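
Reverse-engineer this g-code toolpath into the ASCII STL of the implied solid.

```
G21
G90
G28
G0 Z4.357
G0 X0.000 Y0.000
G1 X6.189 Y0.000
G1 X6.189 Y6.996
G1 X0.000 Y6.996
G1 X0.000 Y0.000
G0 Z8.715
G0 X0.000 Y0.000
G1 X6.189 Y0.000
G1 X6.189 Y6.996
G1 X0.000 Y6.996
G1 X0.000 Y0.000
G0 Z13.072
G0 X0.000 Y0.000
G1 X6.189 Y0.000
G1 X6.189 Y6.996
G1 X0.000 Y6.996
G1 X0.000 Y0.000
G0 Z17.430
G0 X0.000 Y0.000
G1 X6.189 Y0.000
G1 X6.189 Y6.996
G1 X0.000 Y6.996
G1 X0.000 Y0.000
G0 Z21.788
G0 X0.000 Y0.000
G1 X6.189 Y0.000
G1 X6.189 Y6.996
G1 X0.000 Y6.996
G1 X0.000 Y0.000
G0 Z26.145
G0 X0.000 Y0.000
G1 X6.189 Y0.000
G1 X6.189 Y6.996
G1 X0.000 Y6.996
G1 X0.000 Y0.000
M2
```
solid part
  facet normal 0.0000 0.0000 -1.0000
    outer loop
      vertex 6.189 6.996 0.000
      vertex 6.189 0.000 0.000
      vertex 0.000 0.000 0.000
    endloop
  endfacet
  facet normal 0.0000 0.0000 -1.0000
    outer loop
      vertex 0.000 6.996 0.000
      vertex 6.189 6.996 0.000
      vertex 0.000 0.000 0.000
    endloop
  endfacet
  facet normal 0.0000 0.0000 1.0000
    outer loop
      vertex 0.000 0.000 26.145
      vertex 6.189 0.000 26.145
      vertex 6.189 6.996 26.145
    endloop
  endfacet
  facet normal 0.0000 0.0000 1.0000
    outer loop
      vertex 0.000 0.000 26.145
      vertex 6.189 6.996 26.145
      vertex 0.000 6.996 26.145
    endloop
  endfacet
  facet normal 0.0000 -1.0000 0.0000
    outer loop
      vertex 0.000 0.000 0.000
      vertex 6.189 0.000 0.000
      vertex 6.189 0.000 26.145
    endloop
  endfacet
  facet normal 0.0000 -1.0000 0.0000
    outer loop
      vertex 0.000 0.000 0.000
      vertex 6.189 0.000 26.145
      vertex 0.000 0.000 26.145
    endloop
  endfacet
  facet normal 0.0000 1.0000 0.0000
    outer loop
      vertex 6.189 6.996 26.145
      vertex 6.189 6.996 0.000
      vertex 0.000 6.996 0.000
    endloop
  endfacet
  facet normal 0.0000 1.0000 0.0000
    outer loop
      vertex 0.000 6.996 26.145
      vertex 6.189 6.996 26.145
      vertex 0.000 6.996 0.000
    endloop
  endfacet
  facet normal -1.0000 0.0000 0.0000
    outer loop
      vertex 0.000 6.996 26.145
      vertex 0.000 6.996 0.000
      vertex 0.000 0.000 0.000
    endloop
  endfacet
  facet normal -1.0000 0.0000 0.0000
    outer loop
      vertex 0.000 0.000 26.145
      vertex 0.000 6.996 26.145
      vertex 0.000 0.000 0.000
    endloop
  endfacet
  facet normal 1.0000 0.0000 0.0000
    outer loop
      vertex 6.189 0.000 0.000
      vertex 6.189 6.996 0.000
      vertex 6.189 6.996 26.145
    endloop
  endfacet
  facet normal 1.0000 0.0000 0.0000
    outer loop
      vertex 6.189 0.000 0.000
      vertex 6.189 6.996 26.145
      vertex 6.189 0.000 26.145
    endloop
  endfacet
endsolid part

The G0 Z moves step by Δz≈4.357 mm. Every layer's G1 loop is the same polygon, so the solid is a straight extrusion of it from z=0 to z≈26.1. Closing with flat bottom and top caps and triangulating gives 12 facets — a rectangular box, roughly 6.19 × 7 mm footprint and 26.1 mm tall.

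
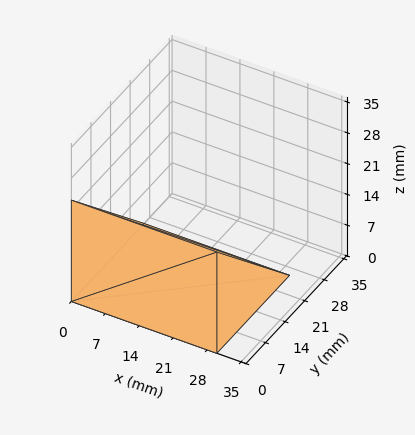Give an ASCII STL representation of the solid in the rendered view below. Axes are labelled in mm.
Reading the render: the shape is a wedge (ramp): 30 × 26 mm base, rising to 23 mm along the y=0 edge and sloping linearly to z=0 at y=26 (dimensions read to the nearest mm from the axis ticks). For the STL, each face is triangulated and given an outward normal.

solid part
  facet normal 0.0000 0.0000 -1.0000
    outer loop
      vertex 30.0 26.0 0.0
      vertex 30.0 0.0 0.0
      vertex 0.0 0.0 0.0
    endloop
  endfacet
  facet normal 0.0000 0.0000 -1.0000
    outer loop
      vertex 0.0 26.0 0.0
      vertex 30.0 26.0 0.0
      vertex 0.0 0.0 0.0
    endloop
  endfacet
  facet normal 0.0000 -1.0000 0.0000
    outer loop
      vertex 0.0 0.0 0.0
      vertex 30.0 0.0 0.0
      vertex 30.0 0.0 23.0
    endloop
  endfacet
  facet normal 0.0000 -1.0000 0.0000
    outer loop
      vertex 0.0 0.0 0.0
      vertex 30.0 0.0 23.0
      vertex 0.0 0.0 23.0
    endloop
  endfacet
  facet normal 0.0000 0.6626 0.7490
    outer loop
      vertex 0.0 0.0 23.0
      vertex 30.0 0.0 23.0
      vertex 30.0 26.0 0.0
    endloop
  endfacet
  facet normal 0.0000 0.6626 0.7490
    outer loop
      vertex 0.0 0.0 23.0
      vertex 30.0 26.0 0.0
      vertex 0.0 26.0 0.0
    endloop
  endfacet
  facet normal -1.0000 0.0000 0.0000
    outer loop
      vertex 0.0 0.0 23.0
      vertex 0.0 26.0 0.0
      vertex 0.0 0.0 0.0
    endloop
  endfacet
  facet normal 1.0000 0.0000 0.0000
    outer loop
      vertex 30.0 0.0 0.0
      vertex 30.0 26.0 0.0
      vertex 30.0 0.0 23.0
    endloop
  endfacet
endsolid part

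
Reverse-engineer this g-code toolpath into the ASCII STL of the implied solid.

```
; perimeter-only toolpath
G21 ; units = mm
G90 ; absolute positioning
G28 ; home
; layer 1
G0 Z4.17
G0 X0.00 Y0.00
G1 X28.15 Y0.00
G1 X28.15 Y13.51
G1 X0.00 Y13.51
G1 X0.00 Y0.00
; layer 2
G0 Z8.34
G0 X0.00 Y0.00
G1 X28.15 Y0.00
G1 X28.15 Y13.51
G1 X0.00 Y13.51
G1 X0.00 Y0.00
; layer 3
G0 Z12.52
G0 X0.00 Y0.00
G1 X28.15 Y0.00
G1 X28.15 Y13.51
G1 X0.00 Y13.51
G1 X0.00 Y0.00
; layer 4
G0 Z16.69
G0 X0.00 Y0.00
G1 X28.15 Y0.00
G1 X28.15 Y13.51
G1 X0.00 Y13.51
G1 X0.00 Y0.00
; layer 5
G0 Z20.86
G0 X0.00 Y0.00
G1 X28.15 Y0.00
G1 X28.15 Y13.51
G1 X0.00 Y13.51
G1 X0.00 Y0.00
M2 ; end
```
solid part
  facet normal 0.0000 0.0000 -1.0000
    outer loop
      vertex 28.15 13.51 0.00
      vertex 28.15 0.00 0.00
      vertex 0.00 0.00 0.00
    endloop
  endfacet
  facet normal 0.0000 0.0000 -1.0000
    outer loop
      vertex 0.00 13.51 0.00
      vertex 28.15 13.51 0.00
      vertex 0.00 0.00 0.00
    endloop
  endfacet
  facet normal 0.0000 0.0000 1.0000
    outer loop
      vertex 0.00 0.00 20.86
      vertex 28.15 0.00 20.86
      vertex 28.15 13.51 20.86
    endloop
  endfacet
  facet normal 0.0000 0.0000 1.0000
    outer loop
      vertex 0.00 0.00 20.86
      vertex 28.15 13.51 20.86
      vertex 0.00 13.51 20.86
    endloop
  endfacet
  facet normal 0.0000 -1.0000 0.0000
    outer loop
      vertex 0.00 0.00 0.00
      vertex 28.15 0.00 0.00
      vertex 28.15 0.00 20.86
    endloop
  endfacet
  facet normal 0.0000 -1.0000 0.0000
    outer loop
      vertex 0.00 0.00 0.00
      vertex 28.15 0.00 20.86
      vertex 0.00 0.00 20.86
    endloop
  endfacet
  facet normal 0.0000 1.0000 0.0000
    outer loop
      vertex 28.15 13.51 20.86
      vertex 28.15 13.51 0.00
      vertex 0.00 13.51 0.00
    endloop
  endfacet
  facet normal 0.0000 1.0000 0.0000
    outer loop
      vertex 0.00 13.51 20.86
      vertex 28.15 13.51 20.86
      vertex 0.00 13.51 0.00
    endloop
  endfacet
  facet normal -1.0000 0.0000 0.0000
    outer loop
      vertex 0.00 13.51 20.86
      vertex 0.00 13.51 0.00
      vertex 0.00 0.00 0.00
    endloop
  endfacet
  facet normal -1.0000 0.0000 0.0000
    outer loop
      vertex 0.00 0.00 20.86
      vertex 0.00 13.51 20.86
      vertex 0.00 0.00 0.00
    endloop
  endfacet
  facet normal 1.0000 0.0000 0.0000
    outer loop
      vertex 28.15 0.00 0.00
      vertex 28.15 13.51 0.00
      vertex 28.15 13.51 20.86
    endloop
  endfacet
  facet normal 1.0000 0.0000 0.0000
    outer loop
      vertex 28.15 0.00 0.00
      vertex 28.15 13.51 20.86
      vertex 28.15 0.00 20.86
    endloop
  endfacet
endsolid part

The G0 Z moves step by Δz≈4.17 mm. Every layer's G1 loop is the same polygon, so the solid is a straight extrusion of it from z=0 to z≈20.9. Closing with flat bottom and top caps and triangulating gives 12 facets — a rectangular box, roughly 28.1 × 13.5 mm footprint and 20.9 mm tall.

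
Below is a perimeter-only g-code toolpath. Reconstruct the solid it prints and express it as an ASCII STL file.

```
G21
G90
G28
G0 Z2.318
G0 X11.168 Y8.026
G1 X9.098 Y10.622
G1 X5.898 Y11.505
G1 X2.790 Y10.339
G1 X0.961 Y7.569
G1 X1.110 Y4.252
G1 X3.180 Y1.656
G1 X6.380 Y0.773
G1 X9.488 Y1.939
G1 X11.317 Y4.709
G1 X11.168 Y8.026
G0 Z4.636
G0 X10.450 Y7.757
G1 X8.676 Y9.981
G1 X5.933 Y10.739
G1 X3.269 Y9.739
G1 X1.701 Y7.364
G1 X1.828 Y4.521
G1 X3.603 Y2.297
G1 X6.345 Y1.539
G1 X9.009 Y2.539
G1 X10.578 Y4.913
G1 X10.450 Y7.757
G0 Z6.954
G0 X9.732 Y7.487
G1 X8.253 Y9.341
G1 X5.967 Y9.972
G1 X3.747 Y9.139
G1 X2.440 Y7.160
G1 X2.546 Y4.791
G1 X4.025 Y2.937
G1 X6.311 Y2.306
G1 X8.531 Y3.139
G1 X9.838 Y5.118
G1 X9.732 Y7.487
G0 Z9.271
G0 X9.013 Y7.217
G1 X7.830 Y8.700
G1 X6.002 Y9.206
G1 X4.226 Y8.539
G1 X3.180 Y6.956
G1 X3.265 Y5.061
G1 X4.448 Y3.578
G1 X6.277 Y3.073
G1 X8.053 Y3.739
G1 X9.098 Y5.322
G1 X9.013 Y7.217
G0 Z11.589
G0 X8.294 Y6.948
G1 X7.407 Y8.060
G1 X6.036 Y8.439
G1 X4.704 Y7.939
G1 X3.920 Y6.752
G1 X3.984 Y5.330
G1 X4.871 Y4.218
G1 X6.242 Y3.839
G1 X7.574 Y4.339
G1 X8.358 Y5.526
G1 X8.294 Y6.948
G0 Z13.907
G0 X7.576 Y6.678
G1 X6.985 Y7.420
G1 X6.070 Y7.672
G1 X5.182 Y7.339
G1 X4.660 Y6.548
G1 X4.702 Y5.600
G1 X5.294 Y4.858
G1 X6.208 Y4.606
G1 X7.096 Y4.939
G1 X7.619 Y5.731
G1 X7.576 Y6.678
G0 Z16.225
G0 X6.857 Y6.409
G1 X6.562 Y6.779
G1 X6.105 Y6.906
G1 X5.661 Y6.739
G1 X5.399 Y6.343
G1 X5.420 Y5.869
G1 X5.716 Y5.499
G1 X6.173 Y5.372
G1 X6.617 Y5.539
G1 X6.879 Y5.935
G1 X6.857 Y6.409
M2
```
solid part
  facet normal 0.0000 0.0000 -1.0000
    outer loop
      vertex 5.864 12.272 0.000
      vertex 9.521 11.262 0.000
      vertex 11.887 8.296 0.000
    endloop
  endfacet
  facet normal 0.0000 0.0000 -1.0000
    outer loop
      vertex 2.312 10.939 0.000
      vertex 5.864 12.272 0.000
      vertex 11.887 8.296 0.000
    endloop
  endfacet
  facet normal 0.0000 0.0000 -1.0000
    outer loop
      vertex 0.221 7.773 0.000
      vertex 2.312 10.939 0.000
      vertex 11.887 8.296 0.000
    endloop
  endfacet
  facet normal 0.0000 0.0000 -1.0000
    outer loop
      vertex 0.391 3.982 0.000
      vertex 0.221 7.773 0.000
      vertex 11.887 8.296 0.000
    endloop
  endfacet
  facet normal 0.0000 0.0000 -1.0000
    outer loop
      vertex 2.757 1.016 0.000
      vertex 0.391 3.982 0.000
      vertex 11.887 8.296 0.000
    endloop
  endfacet
  facet normal 0.0000 0.0000 -1.0000
    outer loop
      vertex 6.414 0.006 0.000
      vertex 2.757 1.016 0.000
      vertex 11.887 8.296 0.000
    endloop
  endfacet
  facet normal 0.0000 0.0000 -1.0000
    outer loop
      vertex 9.966 1.339 0.000
      vertex 6.414 0.006 0.000
      vertex 11.887 8.296 0.000
    endloop
  endfacet
  facet normal 0.0000 0.0000 -1.0000
    outer loop
      vertex 12.057 4.505 0.000
      vertex 9.966 1.339 0.000
      vertex 11.887 8.296 0.000
    endloop
  endfacet
  facet normal 0.7457 0.5948 0.3003
    outer loop
      vertex 11.887 8.296 0.000
      vertex 9.521 11.262 0.000
      vertex 6.139 6.139 18.543
    endloop
  endfacet
  facet normal 0.2539 0.9194 0.3003
    outer loop
      vertex 9.521 11.262 0.000
      vertex 5.864 12.272 0.000
      vertex 6.139 6.139 18.543
    endloop
  endfacet
  facet normal -0.3351 0.8930 0.3003
    outer loop
      vertex 5.864 12.272 0.000
      vertex 2.312 10.939 0.000
      vertex 6.139 6.139 18.543
    endloop
  endfacet
  facet normal -0.7959 0.5257 0.3003
    outer loop
      vertex 2.312 10.939 0.000
      vertex 0.221 7.773 0.000
      vertex 6.139 6.139 18.543
    endloop
  endfacet
  facet normal -0.9529 -0.0427 0.3003
    outer loop
      vertex 0.221 7.773 0.000
      vertex 0.391 3.982 0.000
      vertex 6.139 6.139 18.543
    endloop
  endfacet
  facet normal -0.7457 -0.5948 0.3003
    outer loop
      vertex 0.391 3.982 0.000
      vertex 2.757 1.016 0.000
      vertex 6.139 6.139 18.543
    endloop
  endfacet
  facet normal -0.2539 -0.9194 0.3003
    outer loop
      vertex 2.757 1.016 0.000
      vertex 6.414 0.006 0.000
      vertex 6.139 6.139 18.543
    endloop
  endfacet
  facet normal 0.3351 -0.8930 0.3003
    outer loop
      vertex 6.414 0.006 0.000
      vertex 9.966 1.339 0.000
      vertex 6.139 6.139 18.543
    endloop
  endfacet
  facet normal 0.7959 -0.5257 0.3003
    outer loop
      vertex 9.966 1.339 0.000
      vertex 12.057 4.505 0.000
      vertex 6.139 6.139 18.543
    endloop
  endfacet
  facet normal 0.9529 0.0427 0.3003
    outer loop
      vertex 12.057 4.505 0.000
      vertex 11.887 8.296 0.000
      vertex 6.139 6.139 18.543
    endloop
  endfacet
endsolid part

The G0 Z moves step by Δz≈2.318 mm. The G1 loops shrink linearly with z, so the solid tapers from its base footprint up to z≈18.5. Closing with a flat bottom cap and the tapered top and triangulating gives 18 facets — a regular 10-sided pyramid, base circumscribed radius ≈ 6.14 mm, apex at z ≈ 18.5 mm.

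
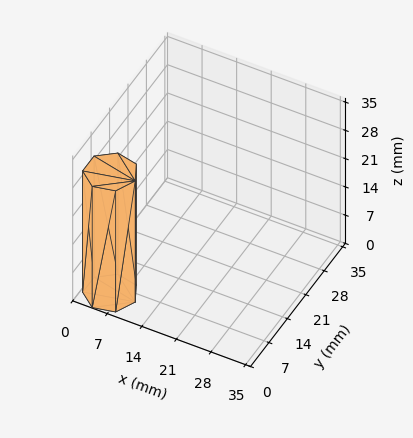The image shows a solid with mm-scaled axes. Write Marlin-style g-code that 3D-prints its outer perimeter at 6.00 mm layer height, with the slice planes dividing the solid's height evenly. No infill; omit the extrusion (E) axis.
Reading the render: the shape is a regular 7-sided prism (a cylinder approximated with 7 flat sides), circumscribed radius ≈ 5 mm, height ≈ 30 mm (dimensions read to the nearest mm from the axis ticks). For the g-code, the solid's height is divided into equal slices at the stated Δz and each level perimeter traced with G1 moves after a G0 lift.

; perimeter-only toolpath
G21 ; units = mm
G90 ; absolute positioning
G28 ; home
; layer 1
G0 Z6.00
G0 X10.00 Y5.00
G1 X8.12 Y8.91
G1 X3.89 Y9.87
G1 X0.50 Y7.17
G1 X0.50 Y2.83
G1 X3.89 Y0.13
G1 X8.12 Y1.09
G1 X10.00 Y5.00
; layer 2
G0 Z12.00
G0 X10.00 Y5.00
G1 X8.12 Y8.91
G1 X3.89 Y9.87
G1 X0.50 Y7.17
G1 X0.50 Y2.83
G1 X3.89 Y0.13
G1 X8.12 Y1.09
G1 X10.00 Y5.00
; layer 3
G0 Z18.00
G0 X10.00 Y5.00
G1 X8.12 Y8.91
G1 X3.89 Y9.87
G1 X0.50 Y7.17
G1 X0.50 Y2.83
G1 X3.89 Y0.13
G1 X8.12 Y1.09
G1 X10.00 Y5.00
; layer 4
G0 Z24.00
G0 X10.00 Y5.00
G1 X8.12 Y8.91
G1 X3.89 Y9.87
G1 X0.50 Y7.17
G1 X0.50 Y2.83
G1 X3.89 Y0.13
G1 X8.12 Y1.09
G1 X10.00 Y5.00
; layer 5
G0 Z30.00
G0 X10.00 Y5.00
G1 X8.12 Y8.91
G1 X3.89 Y9.87
G1 X0.50 Y7.17
G1 X0.50 Y2.83
G1 X3.89 Y0.13
G1 X8.12 Y1.09
G1 X10.00 Y5.00
M2 ; end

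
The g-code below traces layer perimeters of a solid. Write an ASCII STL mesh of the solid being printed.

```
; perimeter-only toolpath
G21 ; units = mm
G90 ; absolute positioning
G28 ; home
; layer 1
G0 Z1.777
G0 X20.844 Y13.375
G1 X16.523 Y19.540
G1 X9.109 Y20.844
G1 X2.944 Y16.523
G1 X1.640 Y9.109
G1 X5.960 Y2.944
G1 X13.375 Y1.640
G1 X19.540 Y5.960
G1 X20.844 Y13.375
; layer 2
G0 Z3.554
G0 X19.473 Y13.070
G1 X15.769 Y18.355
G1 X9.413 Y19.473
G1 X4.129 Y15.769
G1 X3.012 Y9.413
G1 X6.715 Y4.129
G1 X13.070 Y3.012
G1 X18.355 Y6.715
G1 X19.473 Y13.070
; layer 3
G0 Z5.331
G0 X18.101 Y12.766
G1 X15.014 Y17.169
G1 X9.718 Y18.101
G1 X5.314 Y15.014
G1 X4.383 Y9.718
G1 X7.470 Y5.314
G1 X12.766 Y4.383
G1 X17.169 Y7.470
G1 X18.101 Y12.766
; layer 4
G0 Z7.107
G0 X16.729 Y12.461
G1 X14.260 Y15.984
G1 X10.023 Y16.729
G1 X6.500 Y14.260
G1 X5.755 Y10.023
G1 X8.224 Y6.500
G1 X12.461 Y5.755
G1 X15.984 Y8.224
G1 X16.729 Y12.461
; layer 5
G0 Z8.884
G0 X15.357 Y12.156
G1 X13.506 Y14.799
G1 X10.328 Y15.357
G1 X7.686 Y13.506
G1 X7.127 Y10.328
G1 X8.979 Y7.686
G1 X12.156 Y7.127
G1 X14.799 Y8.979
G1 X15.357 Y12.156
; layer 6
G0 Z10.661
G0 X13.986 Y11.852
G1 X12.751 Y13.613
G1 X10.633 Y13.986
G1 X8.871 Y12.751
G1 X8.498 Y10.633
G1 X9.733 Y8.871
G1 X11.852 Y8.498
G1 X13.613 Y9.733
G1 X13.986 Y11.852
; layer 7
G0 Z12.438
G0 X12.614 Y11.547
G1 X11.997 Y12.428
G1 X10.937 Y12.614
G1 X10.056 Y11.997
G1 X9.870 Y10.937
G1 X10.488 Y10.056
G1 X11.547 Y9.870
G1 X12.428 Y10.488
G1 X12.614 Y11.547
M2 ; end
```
solid part
  facet normal 0.0000 0.0000 -1.0000
    outer loop
      vertex 8.804 22.216 0.000
      vertex 17.278 20.726 0.000
      vertex 22.216 13.680 0.000
    endloop
  endfacet
  facet normal 0.0000 0.0000 -1.0000
    outer loop
      vertex 1.758 17.278 0.000
      vertex 8.804 22.216 0.000
      vertex 22.216 13.680 0.000
    endloop
  endfacet
  facet normal 0.0000 0.0000 -1.0000
    outer loop
      vertex 0.268 8.804 0.000
      vertex 1.758 17.278 0.000
      vertex 22.216 13.680 0.000
    endloop
  endfacet
  facet normal 0.0000 0.0000 -1.0000
    outer loop
      vertex 5.206 1.758 0.000
      vertex 0.268 8.804 0.000
      vertex 22.216 13.680 0.000
    endloop
  endfacet
  facet normal 0.0000 0.0000 -1.0000
    outer loop
      vertex 13.680 0.268 0.000
      vertex 5.206 1.758 0.000
      vertex 22.216 13.680 0.000
    endloop
  endfacet
  facet normal 0.0000 0.0000 -1.0000
    outer loop
      vertex 20.726 5.206 0.000
      vertex 13.680 0.268 0.000
      vertex 22.216 13.680 0.000
    endloop
  endfacet
  facet normal 0.6612 0.4634 0.5899
    outer loop
      vertex 22.216 13.680 0.000
      vertex 17.278 20.726 0.000
      vertex 11.242 11.242 14.215
    endloop
  endfacet
  facet normal 0.1398 0.7952 0.5899
    outer loop
      vertex 17.278 20.726 0.000
      vertex 8.804 22.216 0.000
      vertex 11.242 11.242 14.215
    endloop
  endfacet
  facet normal -0.4634 0.6612 0.5899
    outer loop
      vertex 8.804 22.216 0.000
      vertex 1.758 17.278 0.000
      vertex 11.242 11.242 14.215
    endloop
  endfacet
  facet normal -0.7952 0.1398 0.5899
    outer loop
      vertex 1.758 17.278 0.000
      vertex 0.268 8.804 0.000
      vertex 11.242 11.242 14.215
    endloop
  endfacet
  facet normal -0.6612 -0.4634 0.5899
    outer loop
      vertex 0.268 8.804 0.000
      vertex 5.206 1.758 0.000
      vertex 11.242 11.242 14.215
    endloop
  endfacet
  facet normal -0.1398 -0.7952 0.5899
    outer loop
      vertex 5.206 1.758 0.000
      vertex 13.680 0.268 0.000
      vertex 11.242 11.242 14.215
    endloop
  endfacet
  facet normal 0.4634 -0.6612 0.5899
    outer loop
      vertex 13.680 0.268 0.000
      vertex 20.726 5.206 0.000
      vertex 11.242 11.242 14.215
    endloop
  endfacet
  facet normal 0.7952 -0.1398 0.5899
    outer loop
      vertex 20.726 5.206 0.000
      vertex 22.216 13.680 0.000
      vertex 11.242 11.242 14.215
    endloop
  endfacet
endsolid part

The G0 Z moves step by Δz≈1.777 mm. The G1 loops shrink linearly with z, so the solid tapers from its base footprint up to z≈14.2. Closing with a flat bottom cap and the tapered top and triangulating gives 14 facets — a regular 8-sided pyramid, base circumscribed radius ≈ 11.2 mm, apex at z ≈ 14.2 mm.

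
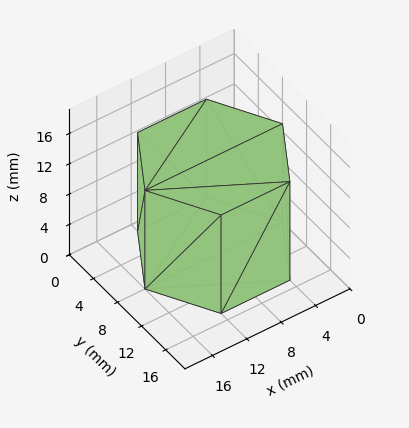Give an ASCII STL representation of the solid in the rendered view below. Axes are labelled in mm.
Reading the render: the shape is a regular 6-sided prism (a cylinder approximated with 6 flat sides), circumscribed radius ≈ 8 mm, height ≈ 13 mm (dimensions read to the nearest mm from the axis ticks). For the STL, each face is triangulated and given an outward normal.

solid part
  facet normal 0.0000 0.0000 -1.0000
    outer loop
      vertex 4.00 14.93 0.00
      vertex 12.00 14.93 0.00
      vertex 16.00 8.00 0.00
    endloop
  endfacet
  facet normal 0.0000 0.0000 -1.0000
    outer loop
      vertex 0.00 8.00 0.00
      vertex 4.00 14.93 0.00
      vertex 16.00 8.00 0.00
    endloop
  endfacet
  facet normal 0.0000 0.0000 -1.0000
    outer loop
      vertex 4.00 1.07 0.00
      vertex 0.00 8.00 0.00
      vertex 16.00 8.00 0.00
    endloop
  endfacet
  facet normal 0.0000 0.0000 -1.0000
    outer loop
      vertex 12.00 1.07 0.00
      vertex 4.00 1.07 0.00
      vertex 16.00 8.00 0.00
    endloop
  endfacet
  facet normal 0.0000 0.0000 1.0000
    outer loop
      vertex 16.00 8.00 13.00
      vertex 12.00 14.93 13.00
      vertex 4.00 14.93 13.00
    endloop
  endfacet
  facet normal 0.0000 0.0000 1.0000
    outer loop
      vertex 16.00 8.00 13.00
      vertex 4.00 14.93 13.00
      vertex 0.00 8.00 13.00
    endloop
  endfacet
  facet normal 0.0000 0.0000 1.0000
    outer loop
      vertex 16.00 8.00 13.00
      vertex 0.00 8.00 13.00
      vertex 4.00 1.07 13.00
    endloop
  endfacet
  facet normal 0.0000 0.0000 1.0000
    outer loop
      vertex 16.00 8.00 13.00
      vertex 4.00 1.07 13.00
      vertex 12.00 1.07 13.00
    endloop
  endfacet
  facet normal 0.8661 0.4999 0.0000
    outer loop
      vertex 16.00 8.00 0.00
      vertex 12.00 14.93 0.00
      vertex 12.00 14.93 13.00
    endloop
  endfacet
  facet normal 0.8661 0.4999 0.0000
    outer loop
      vertex 16.00 8.00 0.00
      vertex 12.00 14.93 13.00
      vertex 16.00 8.00 13.00
    endloop
  endfacet
  facet normal 0.0000 1.0000 0.0000
    outer loop
      vertex 12.00 14.93 0.00
      vertex 4.00 14.93 0.00
      vertex 4.00 14.93 13.00
    endloop
  endfacet
  facet normal 0.0000 1.0000 0.0000
    outer loop
      vertex 12.00 14.93 0.00
      vertex 4.00 14.93 13.00
      vertex 12.00 14.93 13.00
    endloop
  endfacet
  facet normal -0.8661 0.4999 0.0000
    outer loop
      vertex 4.00 14.93 0.00
      vertex 0.00 8.00 0.00
      vertex 0.00 8.00 13.00
    endloop
  endfacet
  facet normal -0.8661 0.4999 0.0000
    outer loop
      vertex 4.00 14.93 0.00
      vertex 0.00 8.00 13.00
      vertex 4.00 14.93 13.00
    endloop
  endfacet
  facet normal -0.8661 -0.4999 0.0000
    outer loop
      vertex 0.00 8.00 0.00
      vertex 4.00 1.07 0.00
      vertex 4.00 1.07 13.00
    endloop
  endfacet
  facet normal -0.8661 -0.4999 0.0000
    outer loop
      vertex 0.00 8.00 0.00
      vertex 4.00 1.07 13.00
      vertex 0.00 8.00 13.00
    endloop
  endfacet
  facet normal 0.0000 -1.0000 0.0000
    outer loop
      vertex 4.00 1.07 0.00
      vertex 12.00 1.07 0.00
      vertex 12.00 1.07 13.00
    endloop
  endfacet
  facet normal 0.0000 -1.0000 0.0000
    outer loop
      vertex 4.00 1.07 0.00
      vertex 12.00 1.07 13.00
      vertex 4.00 1.07 13.00
    endloop
  endfacet
  facet normal 0.8661 -0.4999 0.0000
    outer loop
      vertex 12.00 1.07 0.00
      vertex 16.00 8.00 0.00
      vertex 16.00 8.00 13.00
    endloop
  endfacet
  facet normal 0.8661 -0.4999 0.0000
    outer loop
      vertex 12.00 1.07 0.00
      vertex 16.00 8.00 13.00
      vertex 12.00 1.07 13.00
    endloop
  endfacet
endsolid part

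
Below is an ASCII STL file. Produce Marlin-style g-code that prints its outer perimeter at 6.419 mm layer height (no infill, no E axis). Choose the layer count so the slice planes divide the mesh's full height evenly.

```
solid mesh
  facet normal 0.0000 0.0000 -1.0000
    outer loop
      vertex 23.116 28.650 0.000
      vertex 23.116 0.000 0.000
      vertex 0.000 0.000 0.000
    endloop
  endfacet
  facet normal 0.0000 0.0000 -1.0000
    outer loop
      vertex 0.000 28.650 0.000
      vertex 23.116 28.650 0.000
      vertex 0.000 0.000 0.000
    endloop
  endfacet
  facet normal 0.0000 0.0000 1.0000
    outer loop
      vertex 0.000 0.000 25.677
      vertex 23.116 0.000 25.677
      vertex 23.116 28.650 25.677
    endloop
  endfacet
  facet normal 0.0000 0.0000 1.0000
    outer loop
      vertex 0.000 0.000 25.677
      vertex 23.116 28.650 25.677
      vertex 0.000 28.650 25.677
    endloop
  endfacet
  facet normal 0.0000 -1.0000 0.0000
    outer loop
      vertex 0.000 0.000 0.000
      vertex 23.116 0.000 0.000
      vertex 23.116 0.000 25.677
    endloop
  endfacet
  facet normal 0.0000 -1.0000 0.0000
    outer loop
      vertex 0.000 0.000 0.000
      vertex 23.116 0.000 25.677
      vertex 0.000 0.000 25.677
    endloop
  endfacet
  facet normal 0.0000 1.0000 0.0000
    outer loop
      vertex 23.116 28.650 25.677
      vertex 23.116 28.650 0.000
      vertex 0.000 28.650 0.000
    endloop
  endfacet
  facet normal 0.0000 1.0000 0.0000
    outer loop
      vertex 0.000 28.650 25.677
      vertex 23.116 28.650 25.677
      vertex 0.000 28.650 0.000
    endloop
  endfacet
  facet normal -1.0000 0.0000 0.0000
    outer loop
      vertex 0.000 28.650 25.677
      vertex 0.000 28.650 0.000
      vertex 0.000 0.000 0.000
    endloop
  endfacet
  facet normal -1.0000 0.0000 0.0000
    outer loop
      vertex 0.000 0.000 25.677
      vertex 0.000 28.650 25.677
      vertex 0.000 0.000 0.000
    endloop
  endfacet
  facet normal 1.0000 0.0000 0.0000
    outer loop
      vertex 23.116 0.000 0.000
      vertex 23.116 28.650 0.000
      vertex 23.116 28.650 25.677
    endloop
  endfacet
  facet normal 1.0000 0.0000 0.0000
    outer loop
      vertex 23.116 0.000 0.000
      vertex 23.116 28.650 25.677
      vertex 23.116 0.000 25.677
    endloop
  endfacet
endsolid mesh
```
; perimeter-only toolpath
G21 ; units = mm
G90 ; absolute positioning
G28 ; home
; layer 1
G0 Z6.419
G0 X0.000 Y0.000
G1 X23.116 Y0.000
G1 X23.116 Y28.650
G1 X0.000 Y28.650
G1 X0.000 Y0.000
; layer 2
G0 Z12.838
G0 X0.000 Y0.000
G1 X23.116 Y0.000
G1 X23.116 Y28.650
G1 X0.000 Y28.650
G1 X0.000 Y0.000
; layer 3
G0 Z19.258
G0 X0.000 Y0.000
G1 X23.116 Y0.000
G1 X23.116 Y28.650
G1 X0.000 Y28.650
G1 X0.000 Y0.000
; layer 4
G0 Z25.677
G0 X0.000 Y0.000
G1 X23.116 Y0.000
G1 X23.116 Y28.650
G1 X0.000 Y28.650
G1 X0.000 Y0.000
M2 ; end

The solid is a rectangular box, roughly 23.1 × 28.6 mm footprint and 25.7 mm tall. Slicing at Δz = 6.419 mm — 4 equal slices spanning the solid's height, so layer i sits at z = i·h/4 — gives 4 non-empty perimeters. Each is a 4-segment closed polygon; G0 lifts to the layer z and rapids to the start vertex, then G1 traces the edges.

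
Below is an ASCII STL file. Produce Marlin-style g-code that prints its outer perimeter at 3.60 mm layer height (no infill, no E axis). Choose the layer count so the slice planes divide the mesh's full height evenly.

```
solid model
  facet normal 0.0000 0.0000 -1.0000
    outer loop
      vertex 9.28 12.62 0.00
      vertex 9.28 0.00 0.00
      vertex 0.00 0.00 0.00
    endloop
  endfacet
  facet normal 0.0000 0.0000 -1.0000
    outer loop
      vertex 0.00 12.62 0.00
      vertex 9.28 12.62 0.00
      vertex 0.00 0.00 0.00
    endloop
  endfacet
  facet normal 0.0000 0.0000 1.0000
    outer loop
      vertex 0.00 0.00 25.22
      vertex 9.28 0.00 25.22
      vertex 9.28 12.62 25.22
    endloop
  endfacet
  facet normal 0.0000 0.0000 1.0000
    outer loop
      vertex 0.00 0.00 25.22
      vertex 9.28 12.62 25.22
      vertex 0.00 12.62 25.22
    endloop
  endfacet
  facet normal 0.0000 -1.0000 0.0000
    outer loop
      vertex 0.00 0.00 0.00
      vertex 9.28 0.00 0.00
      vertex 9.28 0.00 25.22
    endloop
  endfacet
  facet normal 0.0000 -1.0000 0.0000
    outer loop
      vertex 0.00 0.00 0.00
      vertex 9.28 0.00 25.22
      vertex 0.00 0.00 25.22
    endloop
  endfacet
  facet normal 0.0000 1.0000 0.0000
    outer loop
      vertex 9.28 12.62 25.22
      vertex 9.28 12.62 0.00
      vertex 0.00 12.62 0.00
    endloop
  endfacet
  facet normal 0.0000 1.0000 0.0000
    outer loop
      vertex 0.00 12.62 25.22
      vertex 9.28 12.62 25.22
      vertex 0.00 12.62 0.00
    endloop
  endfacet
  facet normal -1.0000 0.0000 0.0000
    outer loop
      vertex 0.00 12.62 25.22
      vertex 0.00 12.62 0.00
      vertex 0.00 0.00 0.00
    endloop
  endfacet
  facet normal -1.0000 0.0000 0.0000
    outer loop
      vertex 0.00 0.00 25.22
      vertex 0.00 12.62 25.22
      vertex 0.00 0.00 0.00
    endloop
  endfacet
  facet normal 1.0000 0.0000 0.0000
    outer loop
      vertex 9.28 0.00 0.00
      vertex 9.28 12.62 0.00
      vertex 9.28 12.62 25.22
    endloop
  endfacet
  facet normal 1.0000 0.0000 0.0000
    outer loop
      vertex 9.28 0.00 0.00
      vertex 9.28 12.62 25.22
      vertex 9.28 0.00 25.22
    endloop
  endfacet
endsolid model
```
; perimeter-only toolpath
G21 ; units = mm
G90 ; absolute positioning
G28 ; home
; layer 1
G0 Z3.60
G0 X0.00 Y0.00
G1 X9.28 Y0.00
G1 X9.28 Y12.62
G1 X0.00 Y12.62
G1 X0.00 Y0.00
; layer 2
G0 Z7.21
G0 X0.00 Y0.00
G1 X9.28 Y0.00
G1 X9.28 Y12.62
G1 X0.00 Y12.62
G1 X0.00 Y0.00
; layer 3
G0 Z10.81
G0 X0.00 Y0.00
G1 X9.28 Y0.00
G1 X9.28 Y12.62
G1 X0.00 Y12.62
G1 X0.00 Y0.00
; layer 4
G0 Z14.41
G0 X0.00 Y0.00
G1 X9.28 Y0.00
G1 X9.28 Y12.62
G1 X0.00 Y12.62
G1 X0.00 Y0.00
; layer 5
G0 Z18.01
G0 X0.00 Y0.00
G1 X9.28 Y0.00
G1 X9.28 Y12.62
G1 X0.00 Y12.62
G1 X0.00 Y0.00
; layer 6
G0 Z21.62
G0 X0.00 Y0.00
G1 X9.28 Y0.00
G1 X9.28 Y12.62
G1 X0.00 Y12.62
G1 X0.00 Y0.00
; layer 7
G0 Z25.22
G0 X0.00 Y0.00
G1 X9.28 Y0.00
G1 X9.28 Y12.62
G1 X0.00 Y12.62
G1 X0.00 Y0.00
M2 ; end

The solid is a rectangular box, roughly 9.28 × 12.6 mm footprint and 25.2 mm tall. Slicing at Δz = 3.60 mm — 7 equal slices spanning the solid's height, so layer i sits at z = i·h/7 — gives 7 non-empty perimeters. Each is a 4-segment closed polygon; G0 lifts to the layer z and rapids to the start vertex, then G1 traces the edges.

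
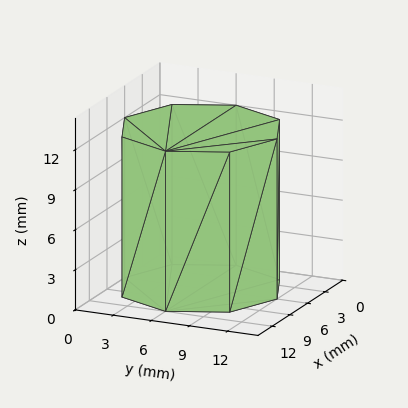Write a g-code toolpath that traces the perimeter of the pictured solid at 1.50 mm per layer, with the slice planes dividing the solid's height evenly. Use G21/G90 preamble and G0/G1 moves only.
Reading the render: the shape is a regular 8-sided prism (a cylinder approximated with 8 flat sides), circumscribed radius ≈ 6 mm, height ≈ 12 mm (dimensions read to the nearest mm from the axis ticks). For the g-code, the solid's height is divided into equal slices at the stated Δz and each level perimeter traced with G1 moves after a G0 lift.

; perimeter-only toolpath
G21 ; units = mm
G90 ; absolute positioning
G28 ; home
; layer 1
G0 Z1.50
G0 X12.00 Y6.00
G1 X10.24 Y10.24
G1 X6.00 Y12.00
G1 X1.76 Y10.24
G1 X0.00 Y6.00
G1 X1.76 Y1.76
G1 X6.00 Y0.00
G1 X10.24 Y1.76
G1 X12.00 Y6.00
; layer 2
G0 Z3.00
G0 X12.00 Y6.00
G1 X10.24 Y10.24
G1 X6.00 Y12.00
G1 X1.76 Y10.24
G1 X0.00 Y6.00
G1 X1.76 Y1.76
G1 X6.00 Y0.00
G1 X10.24 Y1.76
G1 X12.00 Y6.00
; layer 3
G0 Z4.50
G0 X12.00 Y6.00
G1 X10.24 Y10.24
G1 X6.00 Y12.00
G1 X1.76 Y10.24
G1 X0.00 Y6.00
G1 X1.76 Y1.76
G1 X6.00 Y0.00
G1 X10.24 Y1.76
G1 X12.00 Y6.00
; layer 4
G0 Z6.00
G0 X12.00 Y6.00
G1 X10.24 Y10.24
G1 X6.00 Y12.00
G1 X1.76 Y10.24
G1 X0.00 Y6.00
G1 X1.76 Y1.76
G1 X6.00 Y0.00
G1 X10.24 Y1.76
G1 X12.00 Y6.00
; layer 5
G0 Z7.50
G0 X12.00 Y6.00
G1 X10.24 Y10.24
G1 X6.00 Y12.00
G1 X1.76 Y10.24
G1 X0.00 Y6.00
G1 X1.76 Y1.76
G1 X6.00 Y0.00
G1 X10.24 Y1.76
G1 X12.00 Y6.00
; layer 6
G0 Z9.00
G0 X12.00 Y6.00
G1 X10.24 Y10.24
G1 X6.00 Y12.00
G1 X1.76 Y10.24
G1 X0.00 Y6.00
G1 X1.76 Y1.76
G1 X6.00 Y0.00
G1 X10.24 Y1.76
G1 X12.00 Y6.00
; layer 7
G0 Z10.50
G0 X12.00 Y6.00
G1 X10.24 Y10.24
G1 X6.00 Y12.00
G1 X1.76 Y10.24
G1 X0.00 Y6.00
G1 X1.76 Y1.76
G1 X6.00 Y0.00
G1 X10.24 Y1.76
G1 X12.00 Y6.00
; layer 8
G0 Z12.00
G0 X12.00 Y6.00
G1 X10.24 Y10.24
G1 X6.00 Y12.00
G1 X1.76 Y10.24
G1 X0.00 Y6.00
G1 X1.76 Y1.76
G1 X6.00 Y0.00
G1 X10.24 Y1.76
G1 X12.00 Y6.00
M2 ; end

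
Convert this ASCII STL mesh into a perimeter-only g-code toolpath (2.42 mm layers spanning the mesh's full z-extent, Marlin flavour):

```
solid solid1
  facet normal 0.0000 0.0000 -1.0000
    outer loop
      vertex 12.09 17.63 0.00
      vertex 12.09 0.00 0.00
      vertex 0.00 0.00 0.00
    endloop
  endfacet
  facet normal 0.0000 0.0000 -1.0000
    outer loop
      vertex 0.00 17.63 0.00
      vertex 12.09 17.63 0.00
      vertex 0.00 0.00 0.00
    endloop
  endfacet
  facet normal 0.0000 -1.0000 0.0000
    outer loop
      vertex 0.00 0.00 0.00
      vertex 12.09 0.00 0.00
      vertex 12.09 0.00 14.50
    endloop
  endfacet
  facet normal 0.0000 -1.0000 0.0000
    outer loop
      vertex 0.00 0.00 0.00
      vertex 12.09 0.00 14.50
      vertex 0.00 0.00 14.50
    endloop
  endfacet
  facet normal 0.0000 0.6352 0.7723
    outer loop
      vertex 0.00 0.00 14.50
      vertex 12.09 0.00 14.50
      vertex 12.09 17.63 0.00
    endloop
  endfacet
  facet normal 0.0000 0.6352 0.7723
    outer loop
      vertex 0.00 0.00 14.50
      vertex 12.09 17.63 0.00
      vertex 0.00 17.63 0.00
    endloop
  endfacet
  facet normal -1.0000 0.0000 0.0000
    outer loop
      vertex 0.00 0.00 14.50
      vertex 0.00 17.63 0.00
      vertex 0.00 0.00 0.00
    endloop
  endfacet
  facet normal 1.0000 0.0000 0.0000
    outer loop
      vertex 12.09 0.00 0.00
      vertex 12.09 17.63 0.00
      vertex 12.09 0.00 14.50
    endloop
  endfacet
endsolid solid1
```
; perimeter-only toolpath
G21 ; units = mm
G90 ; absolute positioning
G28 ; home
; layer 1
G0 Z2.42
G0 X0.00 Y0.00
G1 X12.09 Y0.00
G1 X12.09 Y14.69
G1 X0.00 Y14.69
G1 X0.00 Y0.00
; layer 2
G0 Z4.83
G0 X0.00 Y0.00
G1 X12.09 Y0.00
G1 X12.09 Y11.75
G1 X0.00 Y11.75
G1 X0.00 Y0.00
; layer 3
G0 Z7.25
G0 X0.00 Y0.00
G1 X12.09 Y0.00
G1 X12.09 Y8.81
G1 X0.00 Y8.81
G1 X0.00 Y0.00
; layer 4
G0 Z9.67
G0 X0.00 Y0.00
G1 X12.09 Y0.00
G1 X12.09 Y5.88
G1 X0.00 Y5.88
G1 X0.00 Y0.00
; layer 5
G0 Z12.08
G0 X0.00 Y0.00
G1 X12.09 Y0.00
G1 X12.09 Y2.94
G1 X0.00 Y2.94
G1 X0.00 Y0.00
M2 ; end

The solid is a wedge (ramp): 12.1 × 17.6 mm base, rising to 14.5 mm along the y=0 edge and sloping linearly to z=0 at y=17.6. Slicing at Δz = 2.42 mm — 6 equal slices spanning the solid's height, so layer i sits at z = i·h/6 — gives 5 non-empty perimeters. Each is a 4-segment closed polygon; G0 lifts to the layer z and rapids to the start vertex, then G1 traces the edges. The cross-section shrinks linearly with z (the slice at the apex is degenerate and omitted).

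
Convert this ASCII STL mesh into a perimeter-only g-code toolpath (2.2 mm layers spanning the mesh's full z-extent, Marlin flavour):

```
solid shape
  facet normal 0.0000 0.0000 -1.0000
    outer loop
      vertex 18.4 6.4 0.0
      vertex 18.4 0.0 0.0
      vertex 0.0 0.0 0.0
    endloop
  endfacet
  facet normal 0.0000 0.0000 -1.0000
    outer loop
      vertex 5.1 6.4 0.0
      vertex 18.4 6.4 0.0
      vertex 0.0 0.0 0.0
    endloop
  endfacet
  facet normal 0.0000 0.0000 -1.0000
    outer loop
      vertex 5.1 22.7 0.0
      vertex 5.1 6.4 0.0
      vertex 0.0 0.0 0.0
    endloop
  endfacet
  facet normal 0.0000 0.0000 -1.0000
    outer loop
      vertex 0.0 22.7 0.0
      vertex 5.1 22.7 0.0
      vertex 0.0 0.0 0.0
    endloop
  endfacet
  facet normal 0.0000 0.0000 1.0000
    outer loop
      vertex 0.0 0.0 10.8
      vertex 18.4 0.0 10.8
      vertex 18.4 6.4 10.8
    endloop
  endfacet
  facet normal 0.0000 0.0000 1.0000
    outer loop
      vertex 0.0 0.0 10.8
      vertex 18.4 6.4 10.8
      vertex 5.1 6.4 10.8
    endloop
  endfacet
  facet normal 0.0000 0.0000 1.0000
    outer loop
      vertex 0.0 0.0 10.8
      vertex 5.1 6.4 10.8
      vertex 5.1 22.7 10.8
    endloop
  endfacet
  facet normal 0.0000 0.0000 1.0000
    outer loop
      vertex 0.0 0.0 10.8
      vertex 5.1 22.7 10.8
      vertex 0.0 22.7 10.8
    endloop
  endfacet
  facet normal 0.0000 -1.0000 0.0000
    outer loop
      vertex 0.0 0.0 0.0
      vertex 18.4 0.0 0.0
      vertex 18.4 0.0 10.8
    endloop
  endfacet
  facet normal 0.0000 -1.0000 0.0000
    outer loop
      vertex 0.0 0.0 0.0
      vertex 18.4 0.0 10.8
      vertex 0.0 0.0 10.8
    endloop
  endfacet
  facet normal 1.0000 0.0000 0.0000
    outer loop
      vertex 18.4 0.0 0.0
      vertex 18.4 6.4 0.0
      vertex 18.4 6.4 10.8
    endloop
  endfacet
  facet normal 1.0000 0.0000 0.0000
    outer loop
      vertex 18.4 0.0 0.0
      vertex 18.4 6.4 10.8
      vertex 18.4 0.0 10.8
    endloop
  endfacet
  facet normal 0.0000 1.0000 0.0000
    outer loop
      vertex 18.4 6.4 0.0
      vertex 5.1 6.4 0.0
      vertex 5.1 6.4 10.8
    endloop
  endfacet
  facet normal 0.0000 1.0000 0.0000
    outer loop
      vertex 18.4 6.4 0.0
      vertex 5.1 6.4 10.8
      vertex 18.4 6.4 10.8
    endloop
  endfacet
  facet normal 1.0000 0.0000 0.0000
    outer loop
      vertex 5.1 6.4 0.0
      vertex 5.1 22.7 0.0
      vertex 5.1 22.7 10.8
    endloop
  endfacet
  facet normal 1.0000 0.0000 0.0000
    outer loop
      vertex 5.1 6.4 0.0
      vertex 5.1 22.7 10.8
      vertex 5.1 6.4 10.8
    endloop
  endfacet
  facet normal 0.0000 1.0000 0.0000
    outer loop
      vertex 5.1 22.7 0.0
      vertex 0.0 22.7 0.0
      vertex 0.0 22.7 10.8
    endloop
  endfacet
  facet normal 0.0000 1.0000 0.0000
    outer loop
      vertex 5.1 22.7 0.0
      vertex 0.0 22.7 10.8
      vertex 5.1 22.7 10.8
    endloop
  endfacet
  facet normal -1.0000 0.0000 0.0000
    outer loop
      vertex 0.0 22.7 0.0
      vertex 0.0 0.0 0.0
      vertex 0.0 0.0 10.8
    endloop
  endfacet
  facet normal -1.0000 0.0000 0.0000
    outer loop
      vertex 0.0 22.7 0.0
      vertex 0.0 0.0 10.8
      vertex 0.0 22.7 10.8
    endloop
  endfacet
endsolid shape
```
; perimeter-only toolpath
G21 ; units = mm
G90 ; absolute positioning
G28 ; home
; layer 1
G0 Z2.2
G0 X0.0 Y0.0
G1 X18.4 Y0.0
G1 X18.4 Y6.4
G1 X5.1 Y6.4
G1 X5.1 Y22.7
G1 X0.0 Y22.7
G1 X0.0 Y0.0
; layer 2
G0 Z4.3
G0 X0.0 Y0.0
G1 X18.4 Y0.0
G1 X18.4 Y6.4
G1 X5.1 Y6.4
G1 X5.1 Y22.7
G1 X0.0 Y22.7
G1 X0.0 Y0.0
; layer 3
G0 Z6.5
G0 X0.0 Y0.0
G1 X18.4 Y0.0
G1 X18.4 Y6.4
G1 X5.1 Y6.4
G1 X5.1 Y22.7
G1 X0.0 Y22.7
G1 X0.0 Y0.0
; layer 4
G0 Z8.6
G0 X0.0 Y0.0
G1 X18.4 Y0.0
G1 X18.4 Y6.4
G1 X5.1 Y6.4
G1 X5.1 Y22.7
G1 X0.0 Y22.7
G1 X0.0 Y0.0
; layer 5
G0 Z10.8
G0 X0.0 Y0.0
G1 X18.4 Y0.0
G1 X18.4 Y6.4
G1 X5.1 Y6.4
G1 X5.1 Y22.7
G1 X0.0 Y22.7
G1 X0.0 Y0.0
M2 ; end

The solid is an L-shaped prism: outer 18.4 × 22.7 mm, arm thicknesses ≈ 6.4 mm (horizontal) and 5.1 mm (vertical), extruded 10.8 mm in z. Slicing at Δz = 2.2 mm — 5 equal slices spanning the solid's height, so layer i sits at z = i·h/5 — gives 5 non-empty perimeters. Each is a 6-segment closed polygon; G0 lifts to the layer z and rapids to the start vertex, then G1 traces the edges.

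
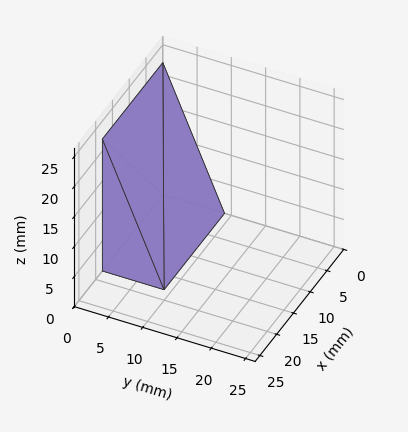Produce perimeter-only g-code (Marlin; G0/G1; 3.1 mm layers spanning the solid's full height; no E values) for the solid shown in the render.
Reading the render: the shape is a wedge (ramp): 18 × 9 mm base, rising to 22 mm along the y=0 edge and sloping linearly to z=0 at y=9 (dimensions read to the nearest mm from the axis ticks). For the g-code, the solid's height is divided into equal slices at the stated Δz and each level perimeter traced with G1 moves after a G0 lift.

; perimeter-only toolpath
G21 ; units = mm
G90 ; absolute positioning
G28 ; home
; layer 1
G0 Z3.1
G0 X0.0 Y0.0
G1 X18.0 Y0.0
G1 X18.0 Y7.7
G1 X0.0 Y7.7
G1 X0.0 Y0.0
; layer 2
G0 Z6.3
G0 X0.0 Y0.0
G1 X18.0 Y0.0
G1 X18.0 Y6.4
G1 X0.0 Y6.4
G1 X0.0 Y0.0
; layer 3
G0 Z9.4
G0 X0.0 Y0.0
G1 X18.0 Y0.0
G1 X18.0 Y5.1
G1 X0.0 Y5.1
G1 X0.0 Y0.0
; layer 4
G0 Z12.6
G0 X0.0 Y0.0
G1 X18.0 Y0.0
G1 X18.0 Y3.9
G1 X0.0 Y3.9
G1 X0.0 Y0.0
; layer 5
G0 Z15.7
G0 X0.0 Y0.0
G1 X18.0 Y0.0
G1 X18.0 Y2.6
G1 X0.0 Y2.6
G1 X0.0 Y0.0
; layer 6
G0 Z18.9
G0 X0.0 Y0.0
G1 X18.0 Y0.0
G1 X18.0 Y1.3
G1 X0.0 Y1.3
G1 X0.0 Y0.0
M2 ; end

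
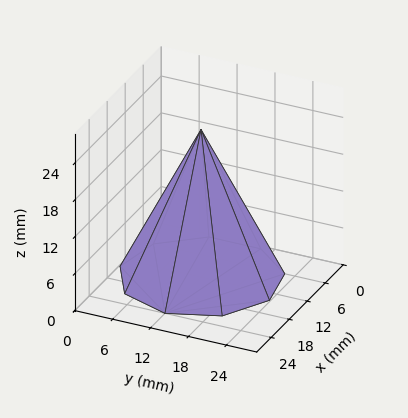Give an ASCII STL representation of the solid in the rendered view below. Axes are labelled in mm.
Reading the render: the shape is a regular 9-sided pyramid, base circumscribed radius ≈ 12 mm, apex at z ≈ 24 mm (dimensions read to the nearest mm from the axis ticks). For the STL, each face is triangulated and given an outward normal.

solid part
  facet normal 0.0000 0.0000 -1.0000
    outer loop
      vertex 14.084 23.818 0.000
      vertex 21.193 19.713 0.000
      vertex 24.000 12.000 0.000
    endloop
  endfacet
  facet normal 0.0000 0.0000 -1.0000
    outer loop
      vertex 6.000 22.392 0.000
      vertex 14.084 23.818 0.000
      vertex 24.000 12.000 0.000
    endloop
  endfacet
  facet normal 0.0000 0.0000 -1.0000
    outer loop
      vertex 0.724 16.104 0.000
      vertex 6.000 22.392 0.000
      vertex 24.000 12.000 0.000
    endloop
  endfacet
  facet normal 0.0000 0.0000 -1.0000
    outer loop
      vertex 0.724 7.896 0.000
      vertex 0.724 16.104 0.000
      vertex 24.000 12.000 0.000
    endloop
  endfacet
  facet normal 0.0000 0.0000 -1.0000
    outer loop
      vertex 6.000 1.608 0.000
      vertex 0.724 7.896 0.000
      vertex 24.000 12.000 0.000
    endloop
  endfacet
  facet normal 0.0000 0.0000 -1.0000
    outer loop
      vertex 14.084 0.182 0.000
      vertex 6.000 1.608 0.000
      vertex 24.000 12.000 0.000
    endloop
  endfacet
  facet normal 0.0000 0.0000 -1.0000
    outer loop
      vertex 21.193 4.287 0.000
      vertex 14.084 0.182 0.000
      vertex 24.000 12.000 0.000
    endloop
  endfacet
  facet normal 0.8505 0.3095 0.4253
    outer loop
      vertex 24.000 12.000 0.000
      vertex 21.193 19.713 0.000
      vertex 12.000 12.000 24.000
    endloop
  endfacet
  facet normal 0.4526 0.7838 0.4253
    outer loop
      vertex 21.193 19.713 0.000
      vertex 14.084 23.818 0.000
      vertex 12.000 12.000 24.000
    endloop
  endfacet
  facet normal -0.1572 0.8913 0.4252
    outer loop
      vertex 14.084 23.818 0.000
      vertex 6.000 22.392 0.000
      vertex 12.000 12.000 24.000
    endloop
  endfacet
  facet normal -0.6933 0.5818 0.4252
    outer loop
      vertex 6.000 22.392 0.000
      vertex 0.724 16.104 0.000
      vertex 12.000 12.000 24.000
    endloop
  endfacet
  facet normal -0.9051 0.0000 0.4252
    outer loop
      vertex 0.724 16.104 0.000
      vertex 0.724 7.896 0.000
      vertex 12.000 12.000 24.000
    endloop
  endfacet
  facet normal -0.6933 -0.5818 0.4252
    outer loop
      vertex 0.724 7.896 0.000
      vertex 6.000 1.608 0.000
      vertex 12.000 12.000 24.000
    endloop
  endfacet
  facet normal -0.1572 -0.8913 0.4252
    outer loop
      vertex 6.000 1.608 0.000
      vertex 14.084 0.182 0.000
      vertex 12.000 12.000 24.000
    endloop
  endfacet
  facet normal 0.4526 -0.7838 0.4253
    outer loop
      vertex 14.084 0.182 0.000
      vertex 21.193 4.287 0.000
      vertex 12.000 12.000 24.000
    endloop
  endfacet
  facet normal 0.8505 -0.3095 0.4253
    outer loop
      vertex 21.193 4.287 0.000
      vertex 24.000 12.000 0.000
      vertex 12.000 12.000 24.000
    endloop
  endfacet
endsolid part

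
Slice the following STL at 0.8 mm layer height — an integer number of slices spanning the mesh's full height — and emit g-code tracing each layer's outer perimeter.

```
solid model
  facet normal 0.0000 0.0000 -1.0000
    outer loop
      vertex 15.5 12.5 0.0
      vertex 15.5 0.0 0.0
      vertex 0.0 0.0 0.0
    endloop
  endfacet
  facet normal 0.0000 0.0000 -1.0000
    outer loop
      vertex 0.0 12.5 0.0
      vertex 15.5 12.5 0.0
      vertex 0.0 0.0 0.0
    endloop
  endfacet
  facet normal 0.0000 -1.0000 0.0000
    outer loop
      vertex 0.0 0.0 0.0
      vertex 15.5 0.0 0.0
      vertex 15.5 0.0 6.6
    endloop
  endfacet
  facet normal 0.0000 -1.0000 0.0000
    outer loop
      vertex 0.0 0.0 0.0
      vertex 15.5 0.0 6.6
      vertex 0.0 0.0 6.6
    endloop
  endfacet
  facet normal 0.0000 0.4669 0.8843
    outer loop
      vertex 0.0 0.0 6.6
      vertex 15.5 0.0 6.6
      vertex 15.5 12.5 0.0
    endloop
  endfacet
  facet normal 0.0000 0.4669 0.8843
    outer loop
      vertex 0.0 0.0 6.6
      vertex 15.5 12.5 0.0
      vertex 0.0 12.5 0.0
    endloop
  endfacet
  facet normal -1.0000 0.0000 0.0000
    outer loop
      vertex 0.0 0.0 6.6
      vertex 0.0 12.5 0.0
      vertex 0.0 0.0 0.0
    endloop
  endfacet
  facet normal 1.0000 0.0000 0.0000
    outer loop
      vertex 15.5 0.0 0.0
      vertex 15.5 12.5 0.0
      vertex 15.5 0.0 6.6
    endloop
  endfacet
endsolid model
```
; perimeter-only toolpath
G21 ; units = mm
G90 ; absolute positioning
G28 ; home
; layer 1
G0 Z0.8
G0 X0.0 Y0.0
G1 X15.5 Y0.0
G1 X15.5 Y10.9
G1 X0.0 Y10.9
G1 X0.0 Y0.0
; layer 2
G0 Z1.6
G0 X0.0 Y0.0
G1 X15.5 Y0.0
G1 X15.5 Y9.4
G1 X0.0 Y9.4
G1 X0.0 Y0.0
; layer 3
G0 Z2.5
G0 X0.0 Y0.0
G1 X15.5 Y0.0
G1 X15.5 Y7.8
G1 X0.0 Y7.8
G1 X0.0 Y0.0
; layer 4
G0 Z3.3
G0 X0.0 Y0.0
G1 X15.5 Y0.0
G1 X15.5 Y6.2
G1 X0.0 Y6.2
G1 X0.0 Y0.0
; layer 5
G0 Z4.1
G0 X0.0 Y0.0
G1 X15.5 Y0.0
G1 X15.5 Y4.7
G1 X0.0 Y4.7
G1 X0.0 Y0.0
; layer 6
G0 Z4.9
G0 X0.0 Y0.0
G1 X15.5 Y0.0
G1 X15.5 Y3.1
G1 X0.0 Y3.1
G1 X0.0 Y0.0
; layer 7
G0 Z5.8
G0 X0.0 Y0.0
G1 X15.5 Y0.0
G1 X15.5 Y1.6
G1 X0.0 Y1.6
G1 X0.0 Y0.0
M2 ; end

The solid is a wedge (ramp): 15.5 × 12.5 mm base, rising to 6.6 mm along the y=0 edge and sloping linearly to z=0 at y=12.5. Slicing at Δz = 0.8 mm — 8 equal slices spanning the solid's height, so layer i sits at z = i·h/8 — gives 7 non-empty perimeters. Each is a 4-segment closed polygon; G0 lifts to the layer z and rapids to the start vertex, then G1 traces the edges. The cross-section shrinks linearly with z (the slice at the apex is degenerate and omitted).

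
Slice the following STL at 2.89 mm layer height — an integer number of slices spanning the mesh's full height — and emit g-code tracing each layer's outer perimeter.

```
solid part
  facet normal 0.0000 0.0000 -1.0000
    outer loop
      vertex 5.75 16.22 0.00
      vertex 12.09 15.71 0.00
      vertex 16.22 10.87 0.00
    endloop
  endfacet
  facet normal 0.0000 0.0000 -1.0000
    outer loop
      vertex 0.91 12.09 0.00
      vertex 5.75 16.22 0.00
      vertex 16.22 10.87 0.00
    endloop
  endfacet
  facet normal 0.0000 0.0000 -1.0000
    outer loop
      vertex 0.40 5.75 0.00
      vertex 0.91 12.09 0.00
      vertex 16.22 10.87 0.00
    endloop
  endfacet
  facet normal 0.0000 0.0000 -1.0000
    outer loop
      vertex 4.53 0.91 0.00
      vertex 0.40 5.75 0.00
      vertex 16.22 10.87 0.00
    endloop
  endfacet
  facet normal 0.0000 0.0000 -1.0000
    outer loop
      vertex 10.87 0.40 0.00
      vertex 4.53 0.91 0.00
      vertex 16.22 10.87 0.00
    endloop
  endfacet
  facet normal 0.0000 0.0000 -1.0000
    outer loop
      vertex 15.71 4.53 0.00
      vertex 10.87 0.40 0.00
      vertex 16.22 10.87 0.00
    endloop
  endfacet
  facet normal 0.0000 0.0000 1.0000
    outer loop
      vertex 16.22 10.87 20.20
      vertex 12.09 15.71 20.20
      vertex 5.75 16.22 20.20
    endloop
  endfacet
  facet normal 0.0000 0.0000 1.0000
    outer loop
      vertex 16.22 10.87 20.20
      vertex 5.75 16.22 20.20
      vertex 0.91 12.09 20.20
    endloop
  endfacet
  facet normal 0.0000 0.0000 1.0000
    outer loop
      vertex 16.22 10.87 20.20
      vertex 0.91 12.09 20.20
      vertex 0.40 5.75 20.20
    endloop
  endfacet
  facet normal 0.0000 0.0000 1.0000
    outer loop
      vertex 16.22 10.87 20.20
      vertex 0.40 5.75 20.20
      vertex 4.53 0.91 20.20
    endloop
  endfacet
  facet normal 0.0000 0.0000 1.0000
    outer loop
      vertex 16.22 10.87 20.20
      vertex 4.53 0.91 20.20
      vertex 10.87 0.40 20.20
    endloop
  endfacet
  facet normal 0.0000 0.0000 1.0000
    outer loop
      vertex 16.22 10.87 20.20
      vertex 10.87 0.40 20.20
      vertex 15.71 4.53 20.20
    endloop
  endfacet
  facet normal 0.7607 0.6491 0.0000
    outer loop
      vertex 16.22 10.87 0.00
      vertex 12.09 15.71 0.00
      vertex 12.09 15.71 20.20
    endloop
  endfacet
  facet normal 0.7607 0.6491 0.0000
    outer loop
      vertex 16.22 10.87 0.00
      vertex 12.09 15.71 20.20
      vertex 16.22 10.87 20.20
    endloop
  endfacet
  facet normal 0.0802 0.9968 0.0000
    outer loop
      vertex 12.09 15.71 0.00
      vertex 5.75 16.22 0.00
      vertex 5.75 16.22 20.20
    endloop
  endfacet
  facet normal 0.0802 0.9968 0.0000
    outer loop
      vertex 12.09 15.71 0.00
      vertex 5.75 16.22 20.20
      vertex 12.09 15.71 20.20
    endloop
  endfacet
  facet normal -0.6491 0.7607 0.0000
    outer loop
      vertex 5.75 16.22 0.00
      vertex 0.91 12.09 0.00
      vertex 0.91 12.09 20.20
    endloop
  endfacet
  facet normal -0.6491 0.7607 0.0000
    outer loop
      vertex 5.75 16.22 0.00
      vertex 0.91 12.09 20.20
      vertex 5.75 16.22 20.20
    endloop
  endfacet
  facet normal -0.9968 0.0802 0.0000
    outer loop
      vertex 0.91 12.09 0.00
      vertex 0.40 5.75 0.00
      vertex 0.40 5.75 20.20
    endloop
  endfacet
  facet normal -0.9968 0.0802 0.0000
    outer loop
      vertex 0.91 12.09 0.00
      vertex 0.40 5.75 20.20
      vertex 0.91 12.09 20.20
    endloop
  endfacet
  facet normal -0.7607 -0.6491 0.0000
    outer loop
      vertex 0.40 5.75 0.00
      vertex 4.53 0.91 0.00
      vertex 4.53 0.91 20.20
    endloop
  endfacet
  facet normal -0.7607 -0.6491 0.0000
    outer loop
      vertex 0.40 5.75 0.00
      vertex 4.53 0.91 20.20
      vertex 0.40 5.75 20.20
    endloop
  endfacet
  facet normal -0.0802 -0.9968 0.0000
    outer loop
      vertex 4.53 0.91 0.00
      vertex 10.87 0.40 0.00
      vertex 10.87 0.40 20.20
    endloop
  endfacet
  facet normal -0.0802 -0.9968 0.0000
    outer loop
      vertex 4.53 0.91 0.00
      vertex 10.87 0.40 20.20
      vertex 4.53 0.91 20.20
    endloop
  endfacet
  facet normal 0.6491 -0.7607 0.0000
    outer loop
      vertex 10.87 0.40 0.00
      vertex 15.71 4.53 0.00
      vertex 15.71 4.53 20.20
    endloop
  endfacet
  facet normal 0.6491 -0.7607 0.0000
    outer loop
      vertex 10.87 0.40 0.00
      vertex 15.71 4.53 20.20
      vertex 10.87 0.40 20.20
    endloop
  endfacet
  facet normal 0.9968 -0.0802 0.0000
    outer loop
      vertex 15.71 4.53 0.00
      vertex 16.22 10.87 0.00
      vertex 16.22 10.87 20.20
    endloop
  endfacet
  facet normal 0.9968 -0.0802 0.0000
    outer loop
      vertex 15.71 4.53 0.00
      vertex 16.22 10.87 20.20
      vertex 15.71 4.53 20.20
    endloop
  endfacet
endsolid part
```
; perimeter-only toolpath
G21 ; units = mm
G90 ; absolute positioning
G28 ; home
; layer 1
G0 Z2.89
G0 X16.22 Y10.87
G1 X12.09 Y15.71
G1 X5.75 Y16.22
G1 X0.91 Y12.09
G1 X0.40 Y5.75
G1 X4.53 Y0.91
G1 X10.87 Y0.40
G1 X15.71 Y4.53
G1 X16.22 Y10.87
; layer 2
G0 Z5.77
G0 X16.22 Y10.87
G1 X12.09 Y15.71
G1 X5.75 Y16.22
G1 X0.91 Y12.09
G1 X0.40 Y5.75
G1 X4.53 Y0.91
G1 X10.87 Y0.40
G1 X15.71 Y4.53
G1 X16.22 Y10.87
; layer 3
G0 Z8.66
G0 X16.22 Y10.87
G1 X12.09 Y15.71
G1 X5.75 Y16.22
G1 X0.91 Y12.09
G1 X0.40 Y5.75
G1 X4.53 Y0.91
G1 X10.87 Y0.40
G1 X15.71 Y4.53
G1 X16.22 Y10.87
; layer 4
G0 Z11.54
G0 X16.22 Y10.87
G1 X12.09 Y15.71
G1 X5.75 Y16.22
G1 X0.91 Y12.09
G1 X0.40 Y5.75
G1 X4.53 Y0.91
G1 X10.87 Y0.40
G1 X15.71 Y4.53
G1 X16.22 Y10.87
; layer 5
G0 Z14.43
G0 X16.22 Y10.87
G1 X12.09 Y15.71
G1 X5.75 Y16.22
G1 X0.91 Y12.09
G1 X0.40 Y5.75
G1 X4.53 Y0.91
G1 X10.87 Y0.40
G1 X15.71 Y4.53
G1 X16.22 Y10.87
; layer 6
G0 Z17.31
G0 X16.22 Y10.87
G1 X12.09 Y15.71
G1 X5.75 Y16.22
G1 X0.91 Y12.09
G1 X0.40 Y5.75
G1 X4.53 Y0.91
G1 X10.87 Y0.40
G1 X15.71 Y4.53
G1 X16.22 Y10.87
; layer 7
G0 Z20.20
G0 X16.22 Y10.87
G1 X12.09 Y15.71
G1 X5.75 Y16.22
G1 X0.91 Y12.09
G1 X0.40 Y5.75
G1 X4.53 Y0.91
G1 X10.87 Y0.40
G1 X15.71 Y4.53
G1 X16.22 Y10.87
M2 ; end

The solid is a regular 8-sided prism (a cylinder approximated with 8 flat sides), circumscribed radius ≈ 8.31 mm, height ≈ 20.2 mm. Slicing at Δz = 2.89 mm — 7 equal slices spanning the solid's height, so layer i sits at z = i·h/7 — gives 7 non-empty perimeters. Each is a 8-segment closed polygon; G0 lifts to the layer z and rapids to the start vertex, then G1 traces the edges.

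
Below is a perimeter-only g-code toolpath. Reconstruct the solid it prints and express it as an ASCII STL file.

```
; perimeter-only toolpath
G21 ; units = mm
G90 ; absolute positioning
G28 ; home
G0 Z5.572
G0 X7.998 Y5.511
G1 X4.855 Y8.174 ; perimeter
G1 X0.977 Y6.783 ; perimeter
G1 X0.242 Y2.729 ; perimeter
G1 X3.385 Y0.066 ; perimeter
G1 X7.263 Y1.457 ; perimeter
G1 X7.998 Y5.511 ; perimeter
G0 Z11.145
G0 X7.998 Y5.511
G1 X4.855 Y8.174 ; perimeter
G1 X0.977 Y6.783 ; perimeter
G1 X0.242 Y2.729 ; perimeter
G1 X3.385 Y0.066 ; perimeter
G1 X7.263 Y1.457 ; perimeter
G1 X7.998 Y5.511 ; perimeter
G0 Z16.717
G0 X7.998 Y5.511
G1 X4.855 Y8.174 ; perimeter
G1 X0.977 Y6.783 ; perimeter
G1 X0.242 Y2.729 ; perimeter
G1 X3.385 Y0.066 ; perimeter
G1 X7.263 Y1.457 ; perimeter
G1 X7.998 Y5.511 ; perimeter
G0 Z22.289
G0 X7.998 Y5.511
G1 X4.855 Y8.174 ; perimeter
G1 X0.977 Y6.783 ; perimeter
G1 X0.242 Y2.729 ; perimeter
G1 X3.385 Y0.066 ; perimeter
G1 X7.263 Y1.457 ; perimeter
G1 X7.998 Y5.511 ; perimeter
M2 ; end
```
solid part
  facet normal 0.0000 0.0000 -1.0000
    outer loop
      vertex 0.977 6.783 0.000
      vertex 4.855 8.174 0.000
      vertex 7.998 5.511 0.000
    endloop
  endfacet
  facet normal 0.0000 0.0000 -1.0000
    outer loop
      vertex 0.242 2.729 0.000
      vertex 0.977 6.783 0.000
      vertex 7.998 5.511 0.000
    endloop
  endfacet
  facet normal 0.0000 0.0000 -1.0000
    outer loop
      vertex 3.385 0.066 0.000
      vertex 0.242 2.729 0.000
      vertex 7.998 5.511 0.000
    endloop
  endfacet
  facet normal 0.0000 0.0000 -1.0000
    outer loop
      vertex 7.263 1.457 0.000
      vertex 3.385 0.066 0.000
      vertex 7.998 5.511 0.000
    endloop
  endfacet
  facet normal 0.0000 0.0000 1.0000
    outer loop
      vertex 7.998 5.511 22.289
      vertex 4.855 8.174 22.289
      vertex 0.977 6.783 22.289
    endloop
  endfacet
  facet normal 0.0000 0.0000 1.0000
    outer loop
      vertex 7.998 5.511 22.289
      vertex 0.977 6.783 22.289
      vertex 0.242 2.729 22.289
    endloop
  endfacet
  facet normal 0.0000 0.0000 1.0000
    outer loop
      vertex 7.998 5.511 22.289
      vertex 0.242 2.729 22.289
      vertex 3.385 0.066 22.289
    endloop
  endfacet
  facet normal 0.0000 0.0000 1.0000
    outer loop
      vertex 7.998 5.511 22.289
      vertex 3.385 0.066 22.289
      vertex 7.263 1.457 22.289
    endloop
  endfacet
  facet normal 0.6464 0.7630 0.0000
    outer loop
      vertex 7.998 5.511 0.000
      vertex 4.855 8.174 0.000
      vertex 4.855 8.174 22.289
    endloop
  endfacet
  facet normal 0.6464 0.7630 0.0000
    outer loop
      vertex 7.998 5.511 0.000
      vertex 4.855 8.174 22.289
      vertex 7.998 5.511 22.289
    endloop
  endfacet
  facet normal -0.3376 0.9413 0.0000
    outer loop
      vertex 4.855 8.174 0.000
      vertex 0.977 6.783 0.000
      vertex 0.977 6.783 22.289
    endloop
  endfacet
  facet normal -0.3376 0.9413 0.0000
    outer loop
      vertex 4.855 8.174 0.000
      vertex 0.977 6.783 22.289
      vertex 4.855 8.174 22.289
    endloop
  endfacet
  facet normal -0.9840 0.1784 0.0000
    outer loop
      vertex 0.977 6.783 0.000
      vertex 0.242 2.729 0.000
      vertex 0.242 2.729 22.289
    endloop
  endfacet
  facet normal -0.9840 0.1784 0.0000
    outer loop
      vertex 0.977 6.783 0.000
      vertex 0.242 2.729 22.289
      vertex 0.977 6.783 22.289
    endloop
  endfacet
  facet normal -0.6464 -0.7630 0.0000
    outer loop
      vertex 0.242 2.729 0.000
      vertex 3.385 0.066 0.000
      vertex 3.385 0.066 22.289
    endloop
  endfacet
  facet normal -0.6464 -0.7630 0.0000
    outer loop
      vertex 0.242 2.729 0.000
      vertex 3.385 0.066 22.289
      vertex 0.242 2.729 22.289
    endloop
  endfacet
  facet normal 0.3376 -0.9413 0.0000
    outer loop
      vertex 3.385 0.066 0.000
      vertex 7.263 1.457 0.000
      vertex 7.263 1.457 22.289
    endloop
  endfacet
  facet normal 0.3376 -0.9413 0.0000
    outer loop
      vertex 3.385 0.066 0.000
      vertex 7.263 1.457 22.289
      vertex 3.385 0.066 22.289
    endloop
  endfacet
  facet normal 0.9840 -0.1784 0.0000
    outer loop
      vertex 7.263 1.457 0.000
      vertex 7.998 5.511 0.000
      vertex 7.998 5.511 22.289
    endloop
  endfacet
  facet normal 0.9840 -0.1784 0.0000
    outer loop
      vertex 7.263 1.457 0.000
      vertex 7.998 5.511 22.289
      vertex 7.263 1.457 22.289
    endloop
  endfacet
endsolid part

The G0 Z moves step by Δz≈5.572 mm. Every layer's G1 loop is the same polygon, so the solid is a straight extrusion of it from z=0 to z≈22.3. Closing with flat bottom and top caps and triangulating gives 20 facets — a regular 6-sided prism (a cylinder approximated with 6 flat sides), circumscribed radius ≈ 4.12 mm, height ≈ 22.3 mm.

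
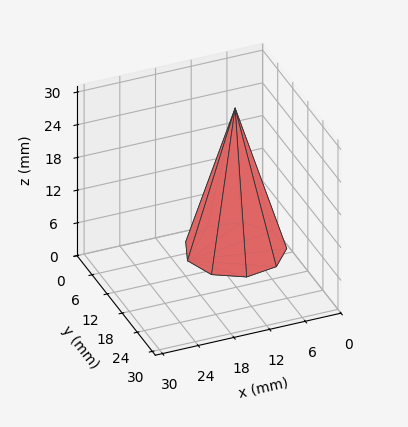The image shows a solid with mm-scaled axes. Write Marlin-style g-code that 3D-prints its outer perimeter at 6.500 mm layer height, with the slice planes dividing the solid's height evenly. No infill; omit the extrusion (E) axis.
Reading the render: the shape is a regular 9-sided pyramid, base circumscribed radius ≈ 8 mm, apex at z ≈ 26 mm (dimensions read to the nearest mm from the axis ticks). For the g-code, the solid's height is divided into equal slices at the stated Δz and each level perimeter traced with G1 moves after a G0 lift.

; perimeter-only toolpath
G21 ; units = mm
G90 ; absolute positioning
G28 ; home
; layer 1
G0 Z6.500
G0 X14.000 Y8.000
G1 X12.596 Y11.857
G1 X9.042 Y13.909
G1 X5.000 Y13.196
G1 X2.361 Y10.052
G1 X2.361 Y5.948
G1 X5.000 Y2.804
G1 X9.042 Y2.091
G1 X12.596 Y4.143
G1 X14.000 Y8.000
; layer 2
G0 Z13.000
G0 X12.000 Y8.000
G1 X11.064 Y10.571
G1 X8.694 Y11.939
G1 X6.000 Y11.464
G1 X4.241 Y9.368
G1 X4.241 Y6.632
G1 X6.000 Y4.536
G1 X8.694 Y4.061
G1 X11.064 Y5.429
G1 X12.000 Y8.000
; layer 3
G0 Z19.500
G0 X10.000 Y8.000
G1 X9.532 Y9.285
G1 X8.347 Y9.970
G1 X7.000 Y9.732
G1 X6.120 Y8.684
G1 X6.120 Y7.316
G1 X7.000 Y6.268
G1 X8.347 Y6.030
G1 X9.532 Y6.715
G1 X10.000 Y8.000
M2 ; end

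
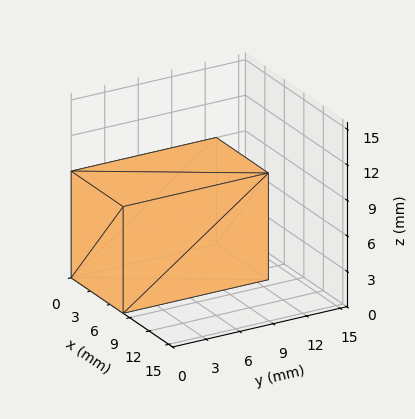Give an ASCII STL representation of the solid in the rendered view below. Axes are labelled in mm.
Reading the render: the shape is a rectangular box, roughly 8 × 13 mm footprint and 9 mm tall (dimensions read to the nearest mm from the axis ticks). For the STL, each face is triangulated and given an outward normal.

solid part
  facet normal 0.0000 0.0000 -1.0000
    outer loop
      vertex 8.00 13.00 0.00
      vertex 8.00 0.00 0.00
      vertex 0.00 0.00 0.00
    endloop
  endfacet
  facet normal 0.0000 0.0000 -1.0000
    outer loop
      vertex 0.00 13.00 0.00
      vertex 8.00 13.00 0.00
      vertex 0.00 0.00 0.00
    endloop
  endfacet
  facet normal 0.0000 0.0000 1.0000
    outer loop
      vertex 0.00 0.00 9.00
      vertex 8.00 0.00 9.00
      vertex 8.00 13.00 9.00
    endloop
  endfacet
  facet normal 0.0000 0.0000 1.0000
    outer loop
      vertex 0.00 0.00 9.00
      vertex 8.00 13.00 9.00
      vertex 0.00 13.00 9.00
    endloop
  endfacet
  facet normal 0.0000 -1.0000 0.0000
    outer loop
      vertex 0.00 0.00 0.00
      vertex 8.00 0.00 0.00
      vertex 8.00 0.00 9.00
    endloop
  endfacet
  facet normal 0.0000 -1.0000 0.0000
    outer loop
      vertex 0.00 0.00 0.00
      vertex 8.00 0.00 9.00
      vertex 0.00 0.00 9.00
    endloop
  endfacet
  facet normal 0.0000 1.0000 0.0000
    outer loop
      vertex 8.00 13.00 9.00
      vertex 8.00 13.00 0.00
      vertex 0.00 13.00 0.00
    endloop
  endfacet
  facet normal 0.0000 1.0000 0.0000
    outer loop
      vertex 0.00 13.00 9.00
      vertex 8.00 13.00 9.00
      vertex 0.00 13.00 0.00
    endloop
  endfacet
  facet normal -1.0000 0.0000 0.0000
    outer loop
      vertex 0.00 13.00 9.00
      vertex 0.00 13.00 0.00
      vertex 0.00 0.00 0.00
    endloop
  endfacet
  facet normal -1.0000 0.0000 0.0000
    outer loop
      vertex 0.00 0.00 9.00
      vertex 0.00 13.00 9.00
      vertex 0.00 0.00 0.00
    endloop
  endfacet
  facet normal 1.0000 0.0000 0.0000
    outer loop
      vertex 8.00 0.00 0.00
      vertex 8.00 13.00 0.00
      vertex 8.00 13.00 9.00
    endloop
  endfacet
  facet normal 1.0000 0.0000 0.0000
    outer loop
      vertex 8.00 0.00 0.00
      vertex 8.00 13.00 9.00
      vertex 8.00 0.00 9.00
    endloop
  endfacet
endsolid part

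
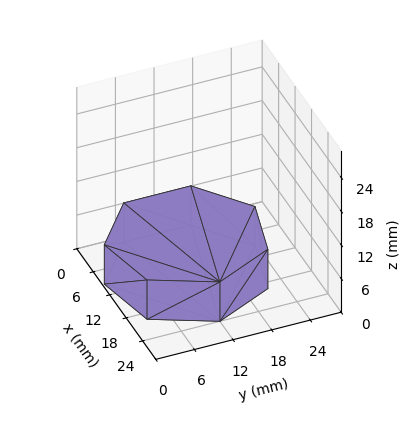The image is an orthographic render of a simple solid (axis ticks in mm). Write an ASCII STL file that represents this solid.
Reading the render: the shape is a regular 7-sided prism (a cylinder approximated with 7 flat sides), circumscribed radius ≈ 12 mm, height ≈ 7 mm (dimensions read to the nearest mm from the axis ticks). For the STL, each face is triangulated and given an outward normal.

solid part
  facet normal 0.0000 0.0000 -1.0000
    outer loop
      vertex 9.33 23.70 0.00
      vertex 19.48 21.38 0.00
      vertex 24.00 12.00 0.00
    endloop
  endfacet
  facet normal 0.0000 0.0000 -1.0000
    outer loop
      vertex 1.19 17.21 0.00
      vertex 9.33 23.70 0.00
      vertex 24.00 12.00 0.00
    endloop
  endfacet
  facet normal 0.0000 0.0000 -1.0000
    outer loop
      vertex 1.19 6.79 0.00
      vertex 1.19 17.21 0.00
      vertex 24.00 12.00 0.00
    endloop
  endfacet
  facet normal 0.0000 0.0000 -1.0000
    outer loop
      vertex 9.33 0.30 0.00
      vertex 1.19 6.79 0.00
      vertex 24.00 12.00 0.00
    endloop
  endfacet
  facet normal 0.0000 0.0000 -1.0000
    outer loop
      vertex 19.48 2.62 0.00
      vertex 9.33 0.30 0.00
      vertex 24.00 12.00 0.00
    endloop
  endfacet
  facet normal 0.0000 0.0000 1.0000
    outer loop
      vertex 24.00 12.00 7.00
      vertex 19.48 21.38 7.00
      vertex 9.33 23.70 7.00
    endloop
  endfacet
  facet normal 0.0000 0.0000 1.0000
    outer loop
      vertex 24.00 12.00 7.00
      vertex 9.33 23.70 7.00
      vertex 1.19 17.21 7.00
    endloop
  endfacet
  facet normal 0.0000 0.0000 1.0000
    outer loop
      vertex 24.00 12.00 7.00
      vertex 1.19 17.21 7.00
      vertex 1.19 6.79 7.00
    endloop
  endfacet
  facet normal 0.0000 0.0000 1.0000
    outer loop
      vertex 24.00 12.00 7.00
      vertex 1.19 6.79 7.00
      vertex 9.33 0.30 7.00
    endloop
  endfacet
  facet normal 0.0000 0.0000 1.0000
    outer loop
      vertex 24.00 12.00 7.00
      vertex 9.33 0.30 7.00
      vertex 19.48 2.62 7.00
    endloop
  endfacet
  facet normal 0.9009 0.4341 0.0000
    outer loop
      vertex 24.00 12.00 0.00
      vertex 19.48 21.38 0.00
      vertex 19.48 21.38 7.00
    endloop
  endfacet
  facet normal 0.9009 0.4341 0.0000
    outer loop
      vertex 24.00 12.00 0.00
      vertex 19.48 21.38 7.00
      vertex 24.00 12.00 7.00
    endloop
  endfacet
  facet normal 0.2228 0.9749 0.0000
    outer loop
      vertex 19.48 21.38 0.00
      vertex 9.33 23.70 0.00
      vertex 9.33 23.70 7.00
    endloop
  endfacet
  facet normal 0.2228 0.9749 0.0000
    outer loop
      vertex 19.48 21.38 0.00
      vertex 9.33 23.70 7.00
      vertex 19.48 21.38 7.00
    endloop
  endfacet
  facet normal -0.6234 0.7819 0.0000
    outer loop
      vertex 9.33 23.70 0.00
      vertex 1.19 17.21 0.00
      vertex 1.19 17.21 7.00
    endloop
  endfacet
  facet normal -0.6234 0.7819 0.0000
    outer loop
      vertex 9.33 23.70 0.00
      vertex 1.19 17.21 7.00
      vertex 9.33 23.70 7.00
    endloop
  endfacet
  facet normal -1.0000 0.0000 0.0000
    outer loop
      vertex 1.19 17.21 0.00
      vertex 1.19 6.79 0.00
      vertex 1.19 6.79 7.00
    endloop
  endfacet
  facet normal -1.0000 0.0000 0.0000
    outer loop
      vertex 1.19 17.21 0.00
      vertex 1.19 6.79 7.00
      vertex 1.19 17.21 7.00
    endloop
  endfacet
  facet normal -0.6234 -0.7819 0.0000
    outer loop
      vertex 1.19 6.79 0.00
      vertex 9.33 0.30 0.00
      vertex 9.33 0.30 7.00
    endloop
  endfacet
  facet normal -0.6234 -0.7819 0.0000
    outer loop
      vertex 1.19 6.79 0.00
      vertex 9.33 0.30 7.00
      vertex 1.19 6.79 7.00
    endloop
  endfacet
  facet normal 0.2228 -0.9749 0.0000
    outer loop
      vertex 9.33 0.30 0.00
      vertex 19.48 2.62 0.00
      vertex 19.48 2.62 7.00
    endloop
  endfacet
  facet normal 0.2228 -0.9749 0.0000
    outer loop
      vertex 9.33 0.30 0.00
      vertex 19.48 2.62 7.00
      vertex 9.33 0.30 7.00
    endloop
  endfacet
  facet normal 0.9009 -0.4341 0.0000
    outer loop
      vertex 19.48 2.62 0.00
      vertex 24.00 12.00 0.00
      vertex 24.00 12.00 7.00
    endloop
  endfacet
  facet normal 0.9009 -0.4341 0.0000
    outer loop
      vertex 19.48 2.62 0.00
      vertex 24.00 12.00 7.00
      vertex 19.48 2.62 7.00
    endloop
  endfacet
endsolid part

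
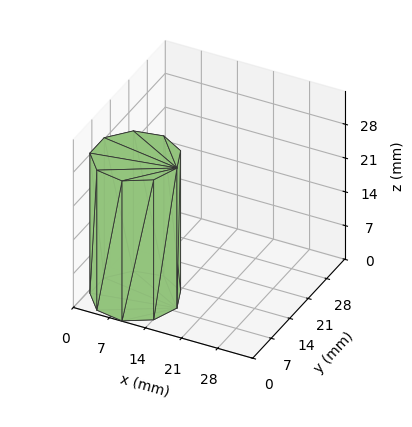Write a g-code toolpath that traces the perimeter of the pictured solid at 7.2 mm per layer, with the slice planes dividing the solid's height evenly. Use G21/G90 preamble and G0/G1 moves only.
Reading the render: the shape is a regular 9-sided prism (a cylinder approximated with 9 flat sides), circumscribed radius ≈ 8 mm, height ≈ 29 mm (dimensions read to the nearest mm from the axis ticks). For the g-code, the solid's height is divided into equal slices at the stated Δz and each level perimeter traced with G1 moves after a G0 lift.

; perimeter-only toolpath
G21 ; units = mm
G90 ; absolute positioning
G28 ; home
; layer 1
G0 Z7.2
G0 X16.0 Y8.0
G1 X14.1 Y13.1
G1 X9.4 Y15.9
G1 X4.0 Y14.9
G1 X0.5 Y10.7
G1 X0.5 Y5.3
G1 X4.0 Y1.1
G1 X9.4 Y0.1
G1 X14.1 Y2.9
G1 X16.0 Y8.0
; layer 2
G0 Z14.5
G0 X16.0 Y8.0
G1 X14.1 Y13.1
G1 X9.4 Y15.9
G1 X4.0 Y14.9
G1 X0.5 Y10.7
G1 X0.5 Y5.3
G1 X4.0 Y1.1
G1 X9.4 Y0.1
G1 X14.1 Y2.9
G1 X16.0 Y8.0
; layer 3
G0 Z21.8
G0 X16.0 Y8.0
G1 X14.1 Y13.1
G1 X9.4 Y15.9
G1 X4.0 Y14.9
G1 X0.5 Y10.7
G1 X0.5 Y5.3
G1 X4.0 Y1.1
G1 X9.4 Y0.1
G1 X14.1 Y2.9
G1 X16.0 Y8.0
; layer 4
G0 Z29.0
G0 X16.0 Y8.0
G1 X14.1 Y13.1
G1 X9.4 Y15.9
G1 X4.0 Y14.9
G1 X0.5 Y10.7
G1 X0.5 Y5.3
G1 X4.0 Y1.1
G1 X9.4 Y0.1
G1 X14.1 Y2.9
G1 X16.0 Y8.0
M2 ; end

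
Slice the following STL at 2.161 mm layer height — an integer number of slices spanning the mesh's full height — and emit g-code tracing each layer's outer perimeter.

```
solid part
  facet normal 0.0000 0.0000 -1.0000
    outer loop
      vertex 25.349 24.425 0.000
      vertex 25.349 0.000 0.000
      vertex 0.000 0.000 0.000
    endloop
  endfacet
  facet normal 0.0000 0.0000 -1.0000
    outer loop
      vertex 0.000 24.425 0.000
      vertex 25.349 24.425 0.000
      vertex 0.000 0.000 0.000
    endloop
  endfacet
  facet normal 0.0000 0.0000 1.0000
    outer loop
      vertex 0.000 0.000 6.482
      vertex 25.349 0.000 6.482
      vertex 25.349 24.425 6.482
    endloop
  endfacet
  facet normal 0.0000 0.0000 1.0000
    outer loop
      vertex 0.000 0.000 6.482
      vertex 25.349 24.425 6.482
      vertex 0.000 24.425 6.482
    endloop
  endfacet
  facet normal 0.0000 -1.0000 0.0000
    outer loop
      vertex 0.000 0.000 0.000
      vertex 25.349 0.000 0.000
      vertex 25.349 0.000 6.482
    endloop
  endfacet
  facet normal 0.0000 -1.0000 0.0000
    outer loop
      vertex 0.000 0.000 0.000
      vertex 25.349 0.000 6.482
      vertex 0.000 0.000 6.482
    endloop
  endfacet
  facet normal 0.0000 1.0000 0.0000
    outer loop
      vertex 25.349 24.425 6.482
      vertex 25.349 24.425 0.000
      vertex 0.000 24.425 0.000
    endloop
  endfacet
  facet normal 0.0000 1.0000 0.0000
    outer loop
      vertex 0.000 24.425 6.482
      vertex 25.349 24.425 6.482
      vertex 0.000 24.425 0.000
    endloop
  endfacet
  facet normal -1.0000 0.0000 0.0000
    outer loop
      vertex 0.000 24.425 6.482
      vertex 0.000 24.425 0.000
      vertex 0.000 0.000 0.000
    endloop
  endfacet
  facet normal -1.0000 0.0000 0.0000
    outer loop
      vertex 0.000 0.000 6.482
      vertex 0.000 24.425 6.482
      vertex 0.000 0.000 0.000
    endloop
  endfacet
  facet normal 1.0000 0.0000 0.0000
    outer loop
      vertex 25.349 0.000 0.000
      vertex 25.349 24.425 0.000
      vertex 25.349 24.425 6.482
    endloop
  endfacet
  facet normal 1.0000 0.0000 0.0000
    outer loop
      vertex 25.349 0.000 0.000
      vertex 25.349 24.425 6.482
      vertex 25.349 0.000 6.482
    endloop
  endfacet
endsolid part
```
; perimeter-only toolpath
G21 ; units = mm
G90 ; absolute positioning
G28 ; home
; layer 1
G0 Z2.161
G0 X0.000 Y0.000
G1 X25.349 Y0.000
G1 X25.349 Y24.425
G1 X0.000 Y24.425
G1 X0.000 Y0.000
; layer 2
G0 Z4.321
G0 X0.000 Y0.000
G1 X25.349 Y0.000
G1 X25.349 Y24.425
G1 X0.000 Y24.425
G1 X0.000 Y0.000
; layer 3
G0 Z6.482
G0 X0.000 Y0.000
G1 X25.349 Y0.000
G1 X25.349 Y24.425
G1 X0.000 Y24.425
G1 X0.000 Y0.000
M2 ; end

The solid is a rectangular box, roughly 25.3 × 24.4 mm footprint and 6.48 mm tall. Slicing at Δz = 2.161 mm — 3 equal slices spanning the solid's height, so layer i sits at z = i·h/3 — gives 3 non-empty perimeters. Each is a 4-segment closed polygon; G0 lifts to the layer z and rapids to the start vertex, then G1 traces the edges.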